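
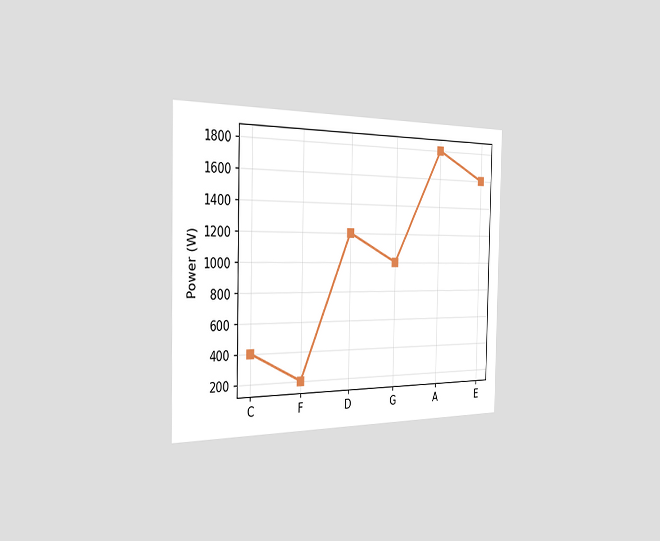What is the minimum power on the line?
The chart is viewed slightly from the left. The lowest point is at F, and reading across to the y-axis gives 200W.

200W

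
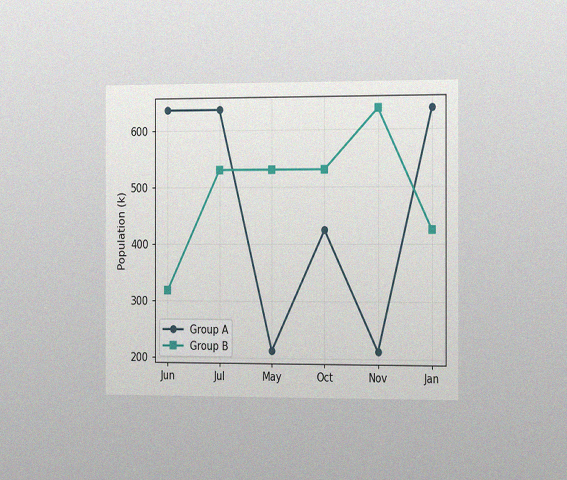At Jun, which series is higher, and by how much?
The chart is viewed slightly from the right, with some photo noise. At Jun, Group A sits above the other line by 318k.

Group A, by 318k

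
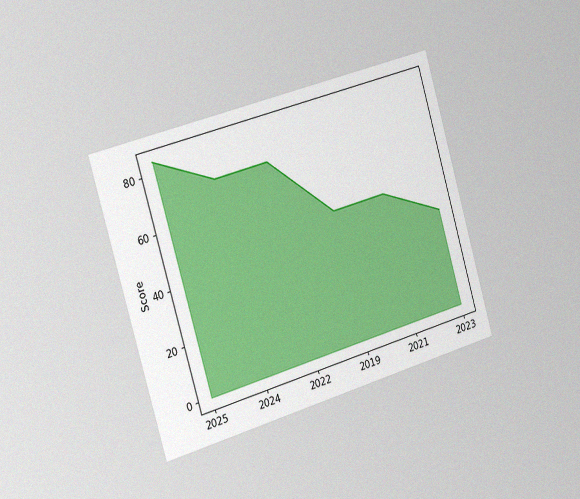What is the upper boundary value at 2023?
36

The chart is tilted about 16° counter-clockwise and viewed slightly from the left, with some photo noise. At 2023 the upper boundary is at 36.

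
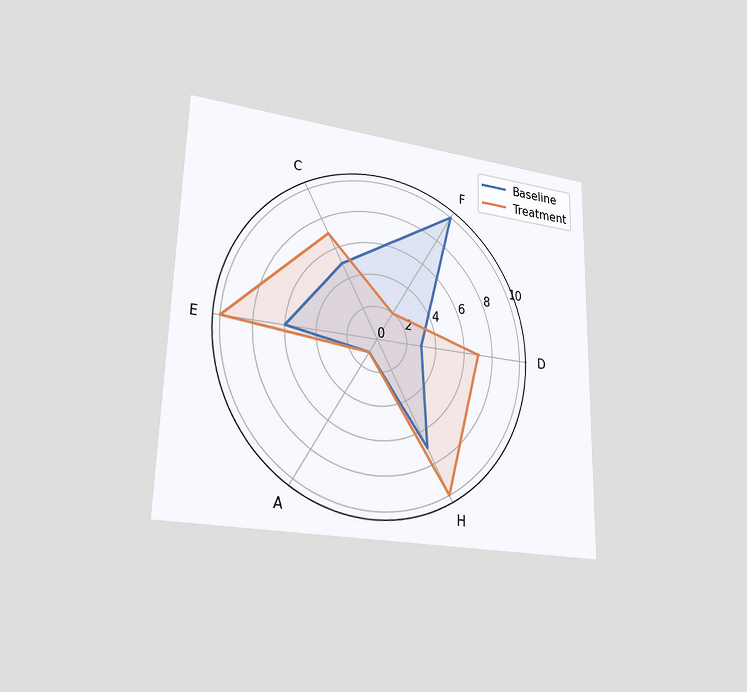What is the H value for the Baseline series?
7

The chart is viewed at a slight angle. On the H axis, Baseline reaches 7.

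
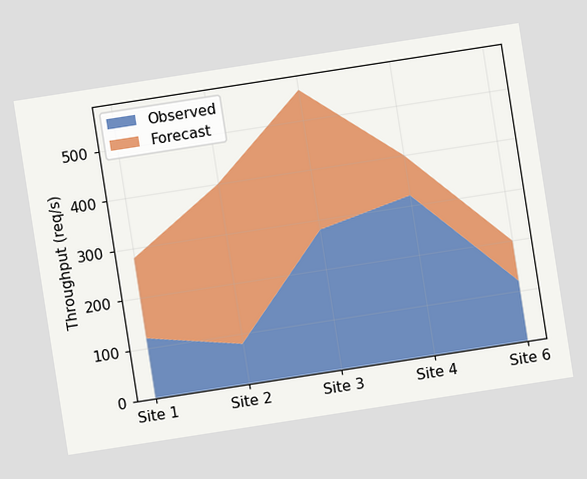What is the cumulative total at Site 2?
The chart is tilted about 9° counter-clockwise. The stacked total at Site 2 reaches 400req/s.

400req/s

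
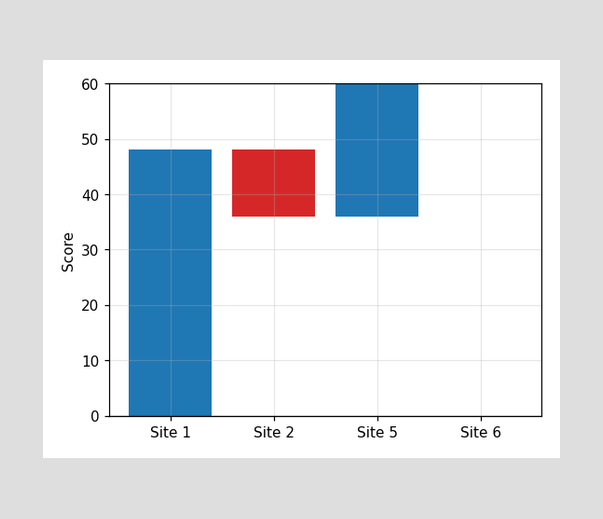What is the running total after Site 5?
60

After Site 5 the running total reaches 60.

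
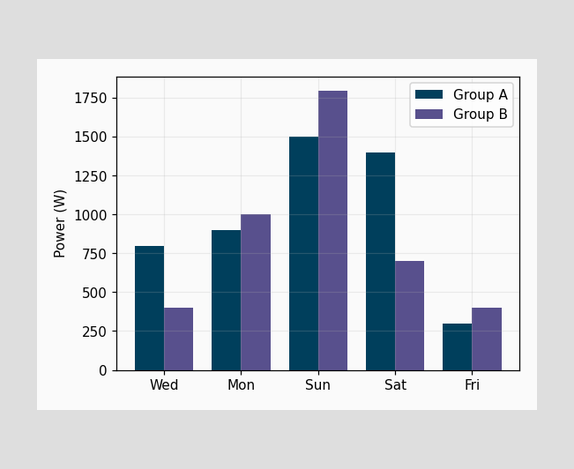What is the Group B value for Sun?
The Group B bar at Sun reaches 1800W on the y-axis.

1800W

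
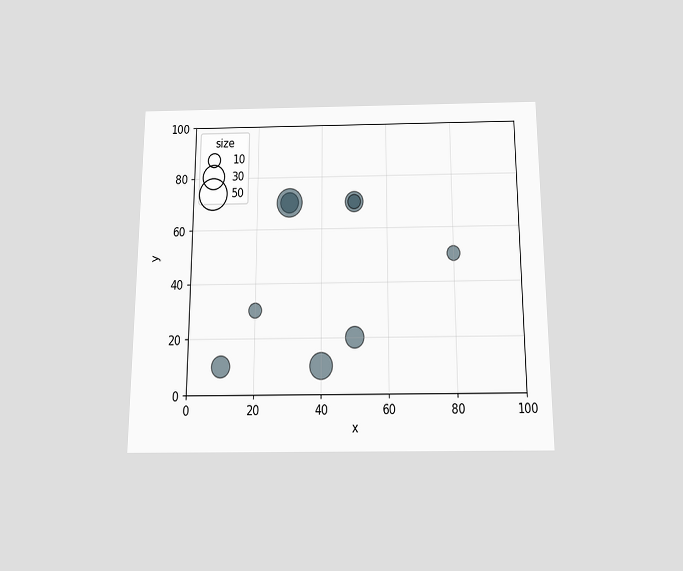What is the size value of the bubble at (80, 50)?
10

The chart is viewed slightly from below. Matching the bubble at (80, 50) against the size legend gives 10.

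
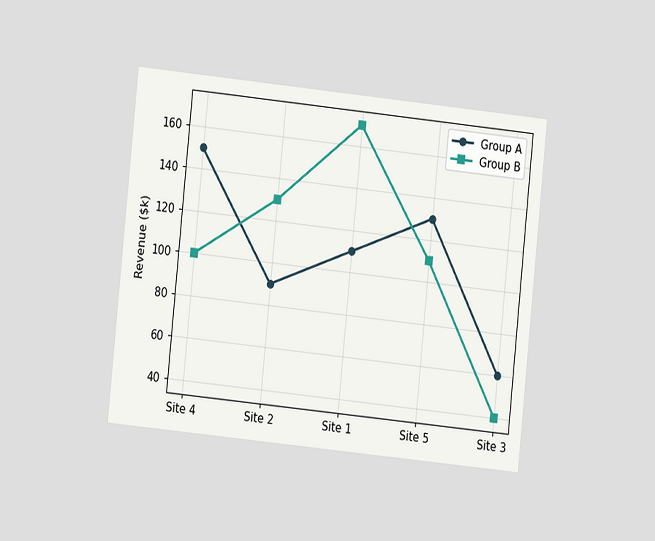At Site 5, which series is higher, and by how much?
The chart is tilted about 6° clockwise and viewed at a slight angle. At Site 5, Group A sits above the other line by $20k.

Group A, by $20k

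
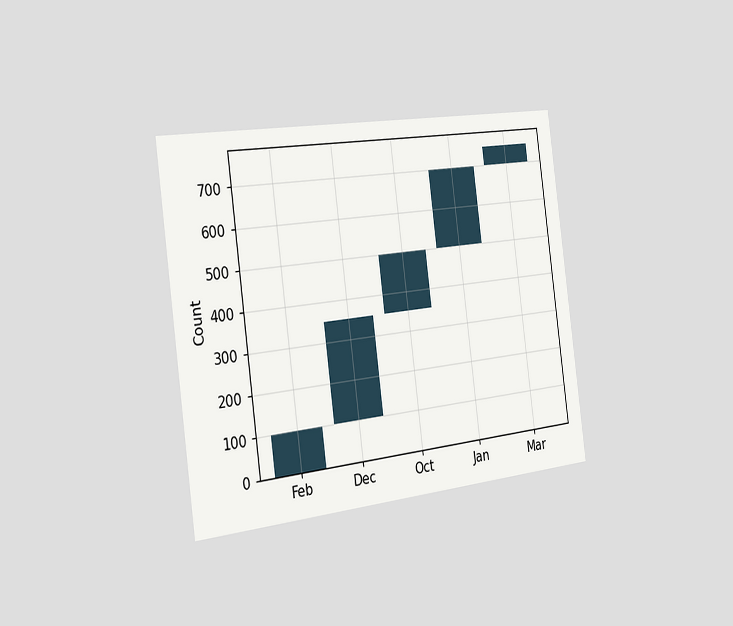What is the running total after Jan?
700

The chart is tilted about 7° counter-clockwise and viewed slightly from the left. After Jan the running total reaches 700.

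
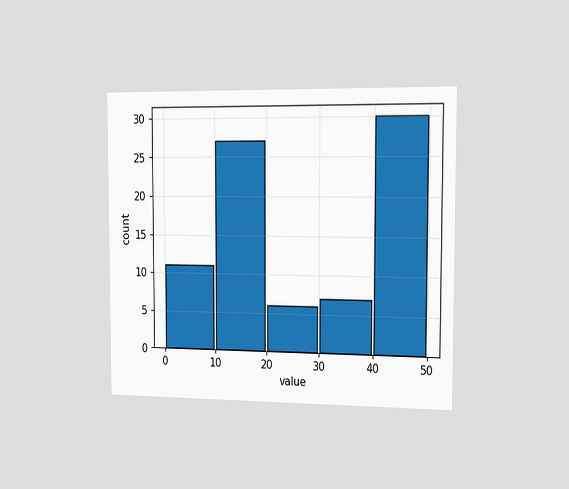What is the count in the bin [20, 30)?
The chart is viewed slightly from the right. The [20, 30) bin has height 6.

6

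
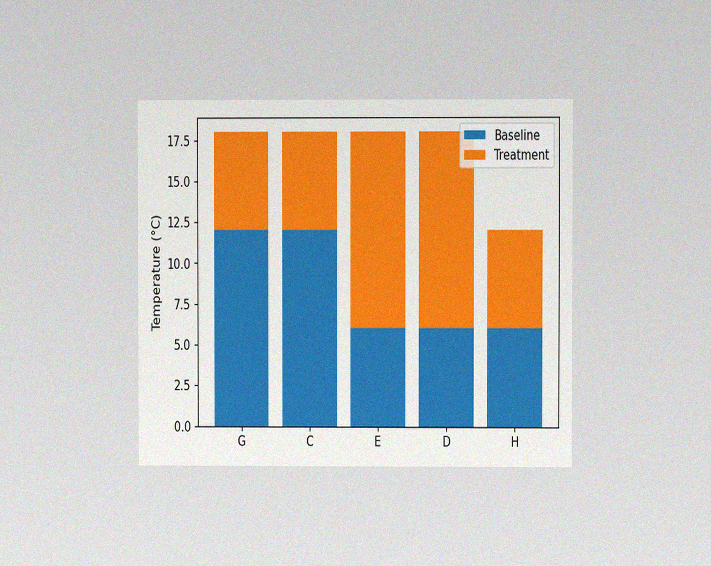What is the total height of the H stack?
12°C

The chart is viewed at a slight angle, with some photo noise. The H stack's top reaches 12°C on the y-axis.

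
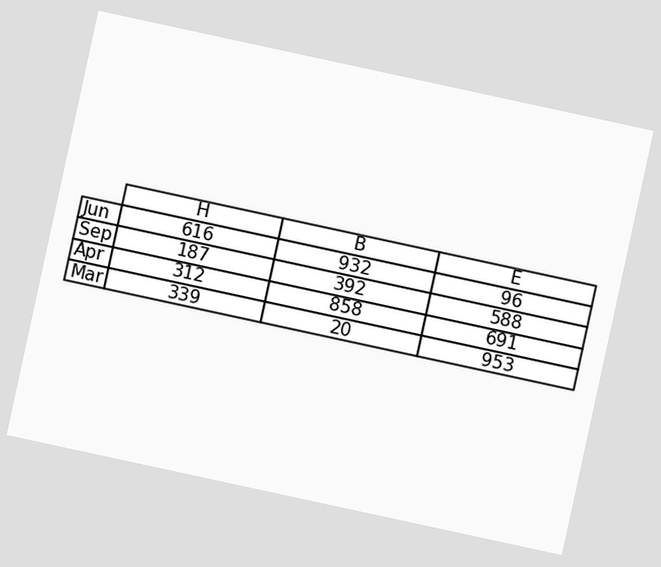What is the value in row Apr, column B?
858

The chart is tilted about 12° clockwise. The (Apr, B) cell reads 858.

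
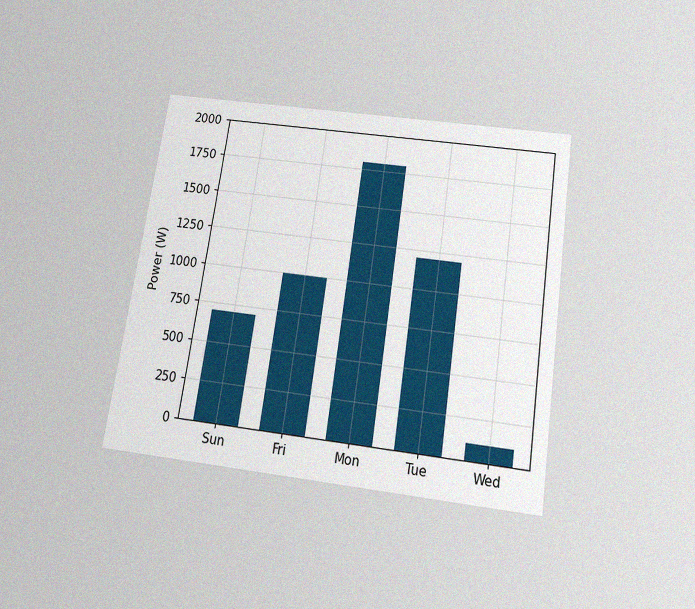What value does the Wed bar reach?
The chart is tilted about 9° clockwise and viewed slightly from below, with some photo noise. Reading along the chart's y-axis, the Wed bar reaches 100W.

100W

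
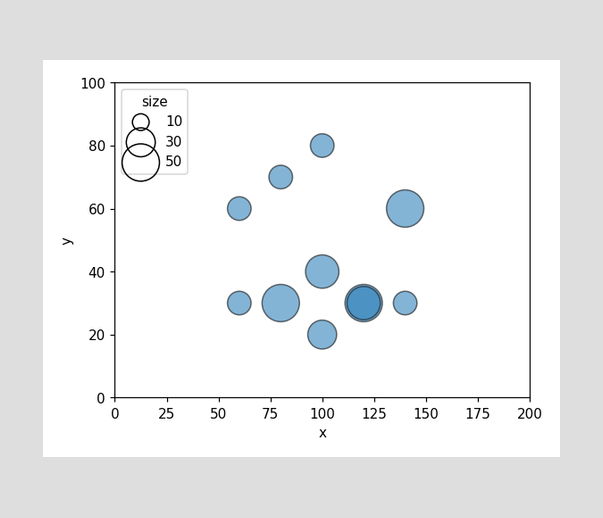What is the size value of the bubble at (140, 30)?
20

Matching the bubble at (140, 30) against the size legend gives 20.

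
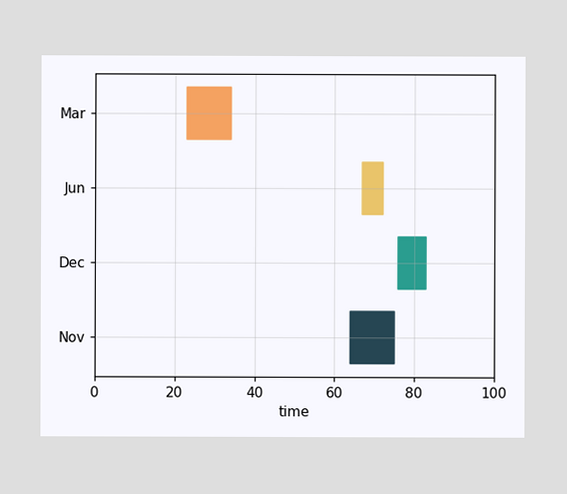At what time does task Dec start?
76

The Dec bar begins at t=76.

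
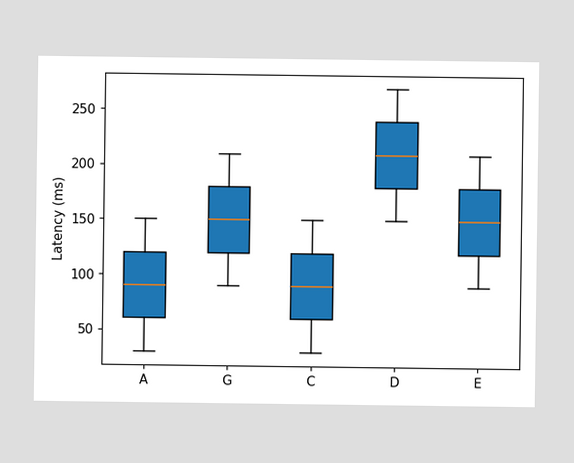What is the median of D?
210ms

The median line in the D box sits at 210ms.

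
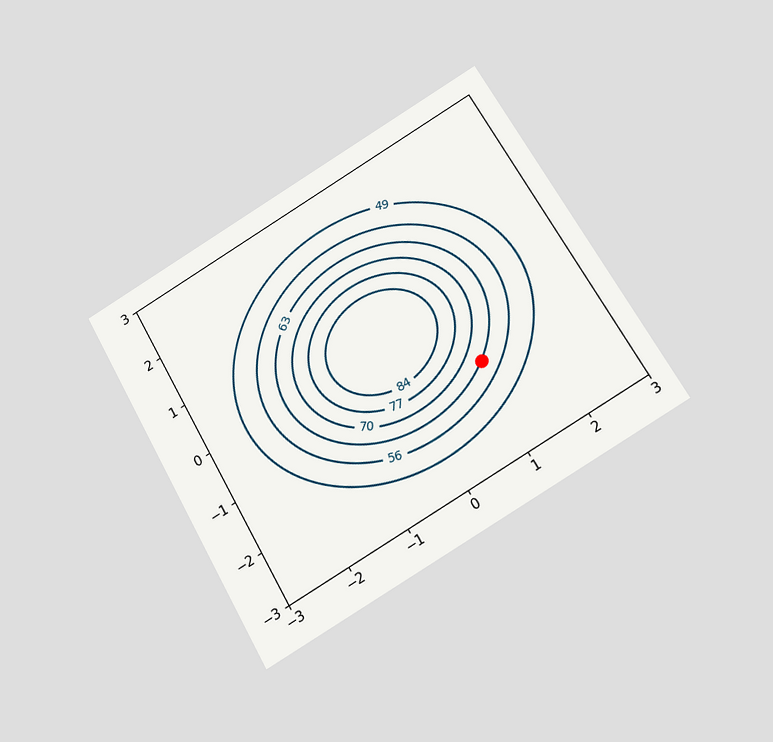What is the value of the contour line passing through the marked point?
63

The chart is tilted about 30° counter-clockwise and viewed slightly from below. The marked point sits on the contour labelled 63.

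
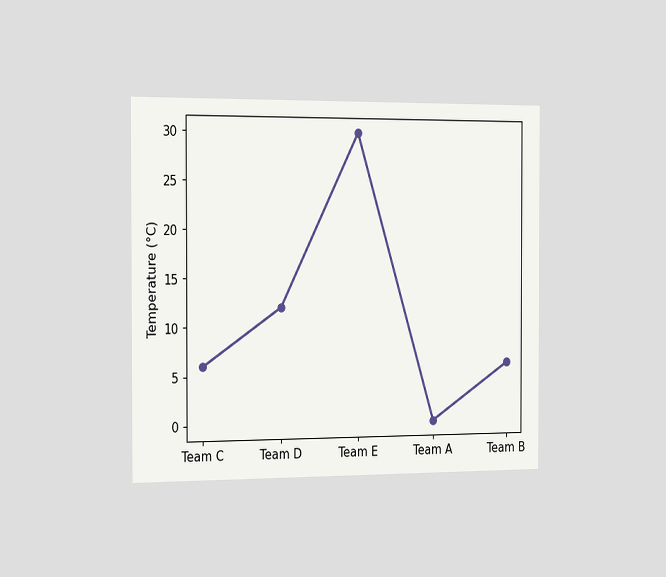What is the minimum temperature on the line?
0°C

The chart is viewed slightly from the left. The lowest point is at Team A, and reading across to the y-axis gives 0°C.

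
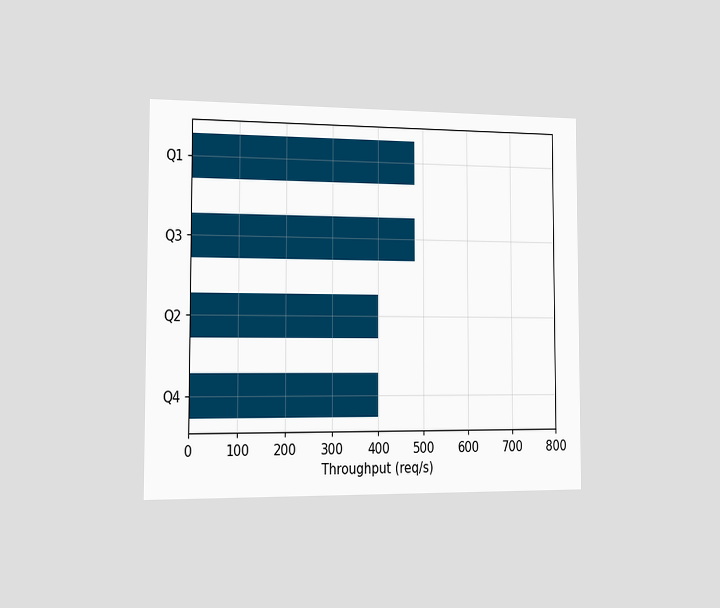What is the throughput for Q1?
The chart is viewed slightly from the left. Reading along the chart's x-axis, the Q1 bar reaches 480req/s.

480req/s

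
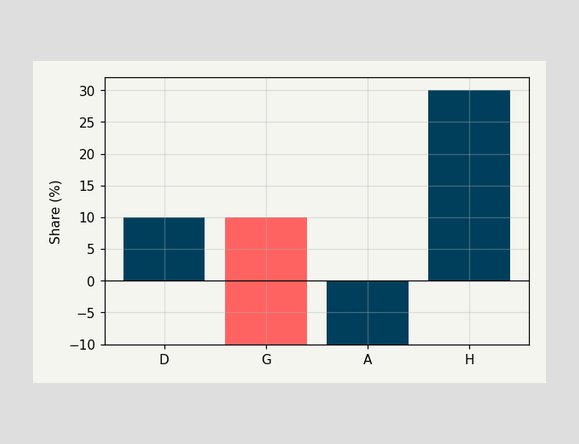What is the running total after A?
0%

After A the running total reaches 0%.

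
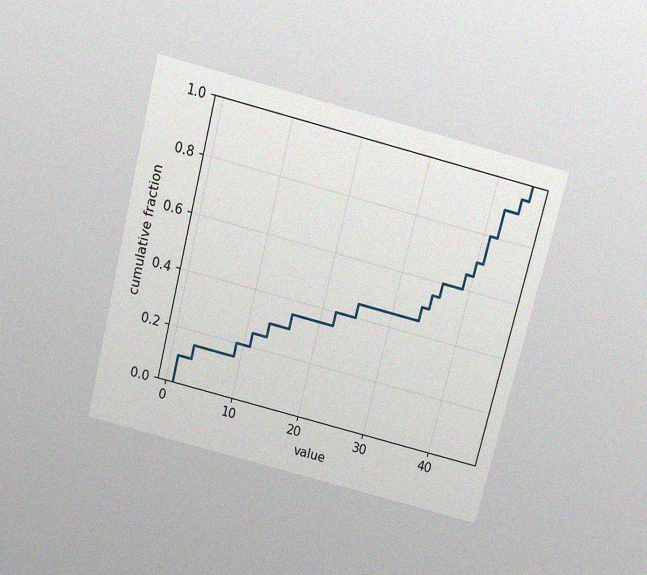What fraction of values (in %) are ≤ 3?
15%

The chart is tilted about 14° clockwise and viewed slightly from above, with some photo noise. At x=3 the ECDF step is at 15%.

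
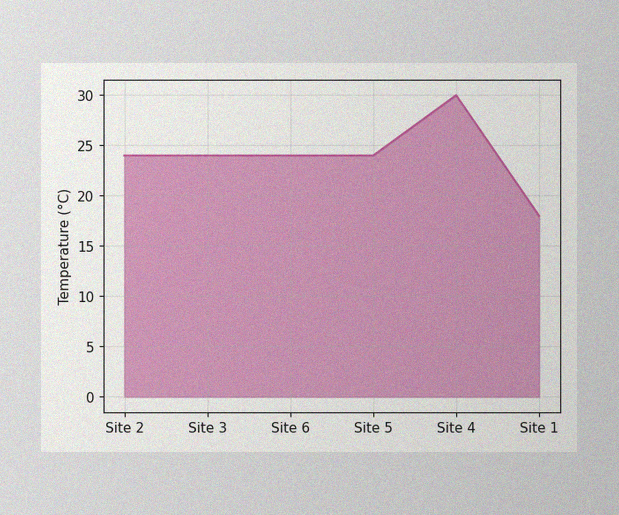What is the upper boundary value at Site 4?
The image has some photo noise and uneven lighting. At Site 4 the upper boundary is at 30°C.

30°C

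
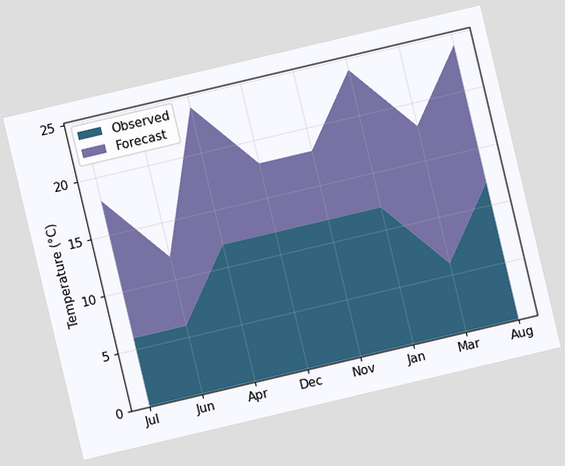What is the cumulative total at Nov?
18°C

The chart is tilted about 13° counter-clockwise. The stacked total at Nov reaches 18°C.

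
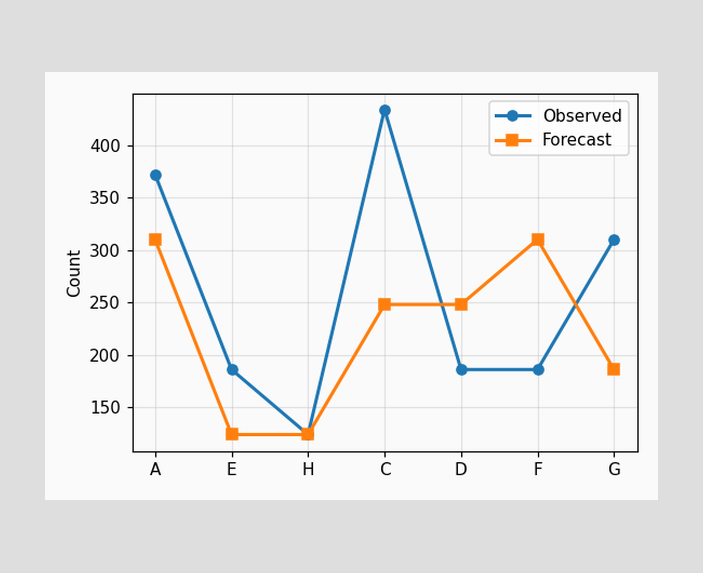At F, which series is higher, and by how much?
At F, Forecast sits above the other line by 124.

Forecast, by 124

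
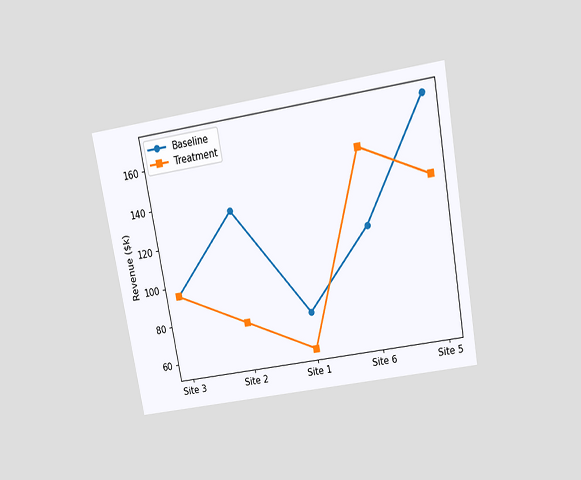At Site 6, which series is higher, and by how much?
Treatment, by $38k

The chart is tilted about 10° counter-clockwise and viewed slightly from above. At Site 6, Treatment sits above the other line by $38k.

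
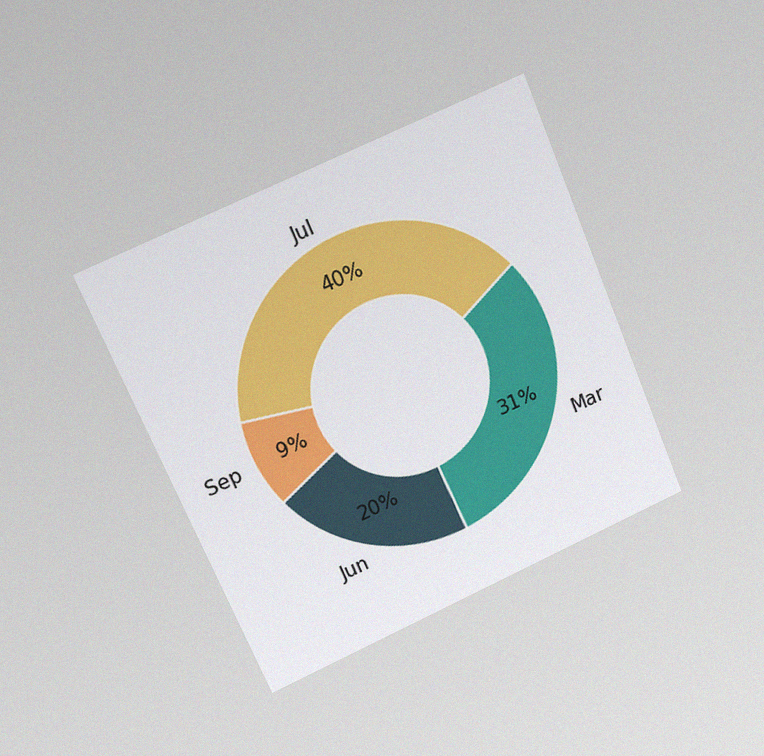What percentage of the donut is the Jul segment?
40%

The chart is tilted about 23° counter-clockwise and viewed at a slight angle, with some photo noise. The Jul segment takes up 40% of the ring.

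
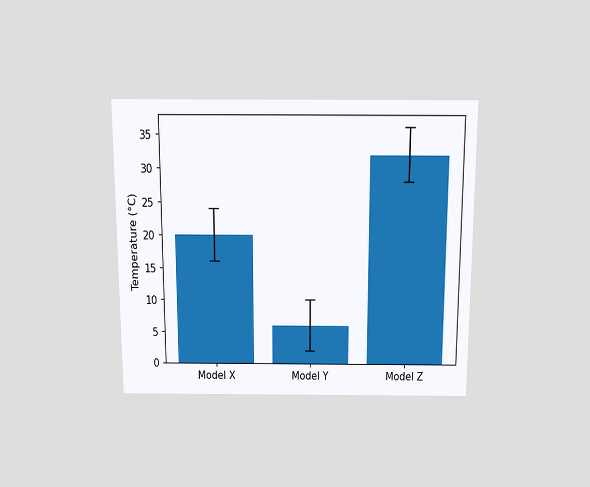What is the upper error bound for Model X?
24°C

The chart is viewed slightly from above. The Model X bar's upper whisker reaches 24°C.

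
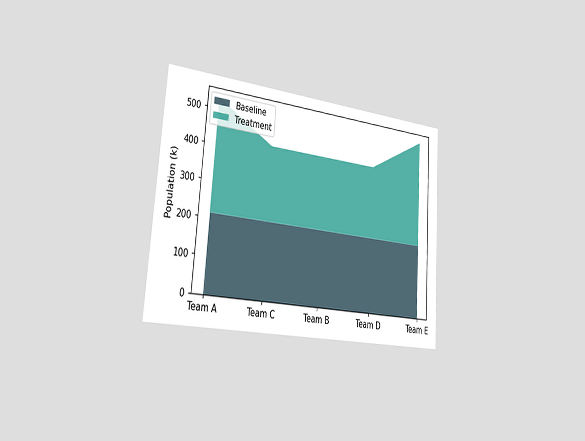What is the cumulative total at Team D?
424k

The chart is tilted about 4° clockwise and viewed slightly from the left. The stacked total at Team D reaches 424k.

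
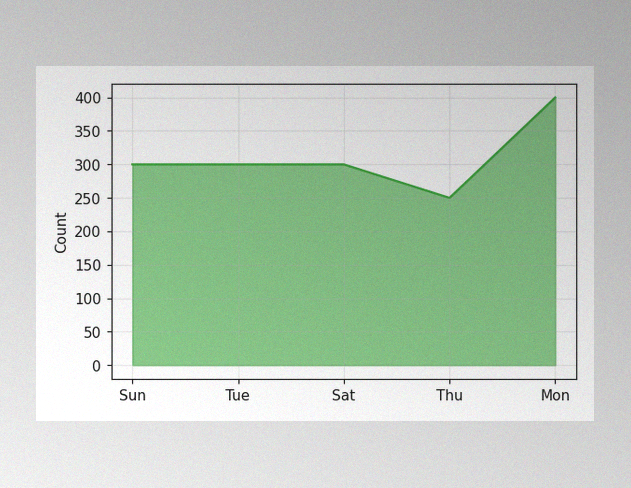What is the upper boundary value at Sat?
300

The image has some photo noise and uneven lighting. At Sat the upper boundary is at 300.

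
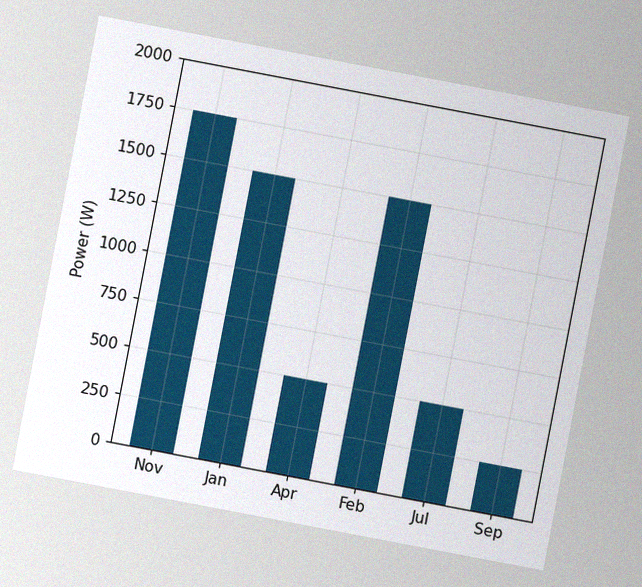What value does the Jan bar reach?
The chart is tilted about 11° clockwise, with some photo noise. Reading along the chart's y-axis, the Jan bar reaches 1500W.

1500W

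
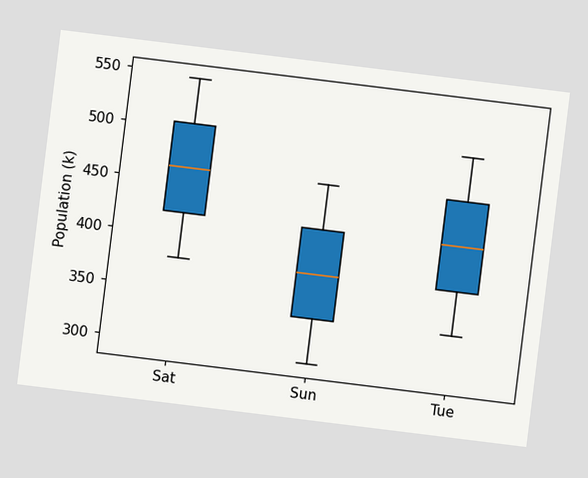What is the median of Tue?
420k

The chart is tilted about 7° clockwise. The median line in the Tue box sits at 420k.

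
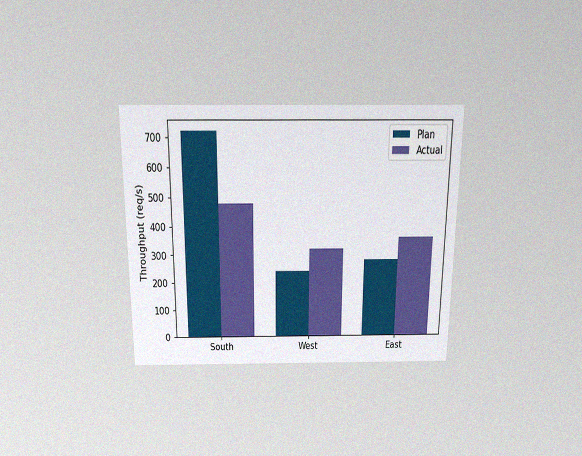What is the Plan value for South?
The chart is viewed slightly from above, with some photo noise. The Plan bar at South reaches 720req/s on the y-axis.

720req/s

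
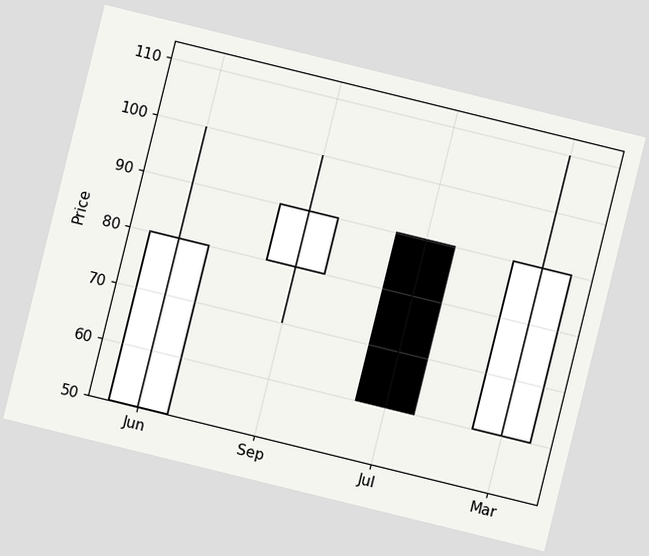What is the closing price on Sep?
The chart is tilted about 14° clockwise. The Sep candle closes at 90.

90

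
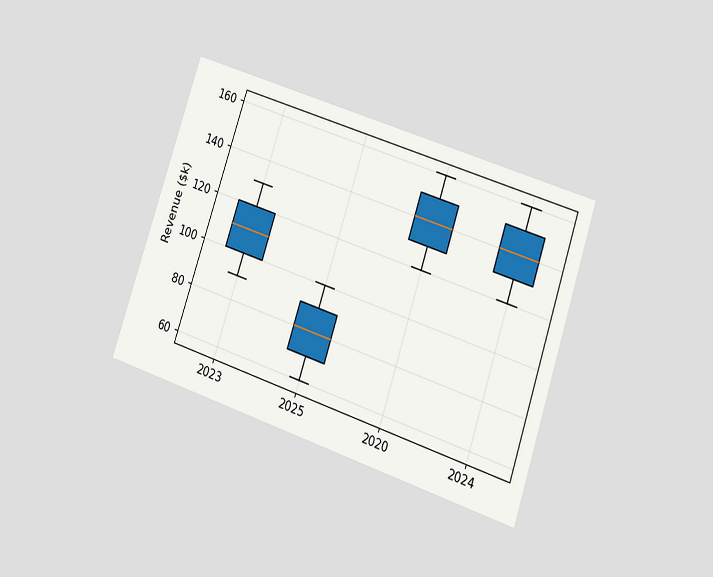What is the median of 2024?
The chart is tilted about 19° clockwise and viewed at a slight angle. The median line in the 2024 box sits at $140k.

$140k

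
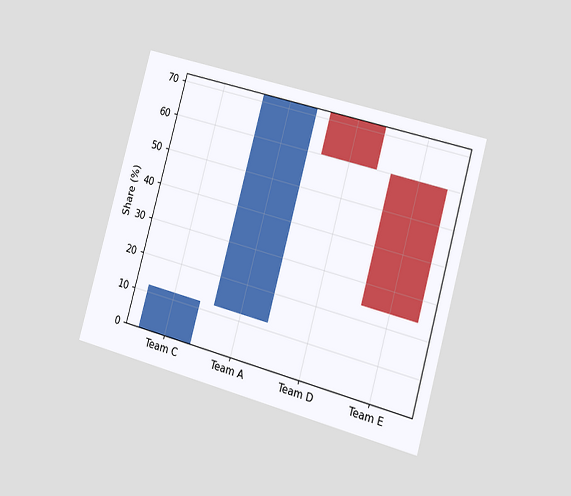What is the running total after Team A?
The chart is tilted about 15° clockwise and viewed slightly from the right. After Team A the running total reaches 72%.

72%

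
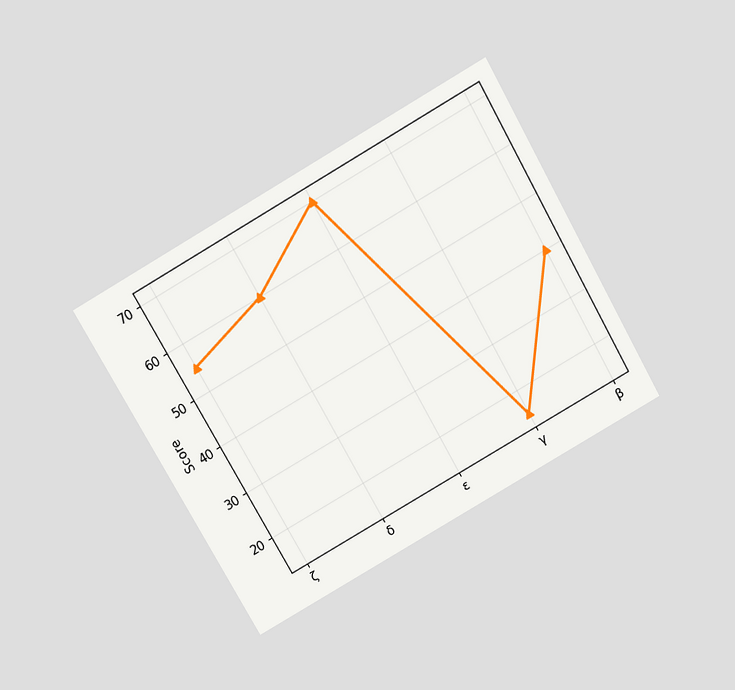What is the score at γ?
15

The chart is tilted about 30° counter-clockwise and viewed slightly from above. At γ, the line is at 15.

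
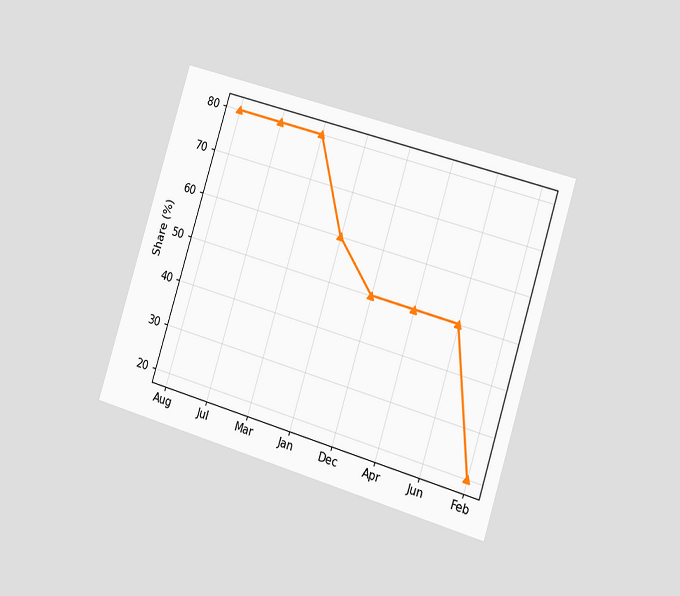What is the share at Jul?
80%

The chart is tilted about 17° clockwise and viewed slightly from the right. At Jul, the line is at 80%.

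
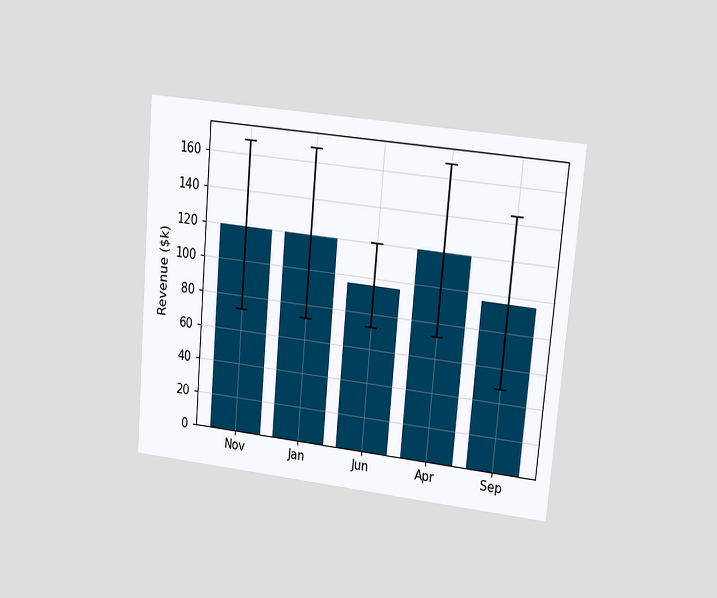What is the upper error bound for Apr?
The chart is tilted about 5° clockwise and viewed at a slight angle. The Apr bar's upper whisker reaches $168k.

$168k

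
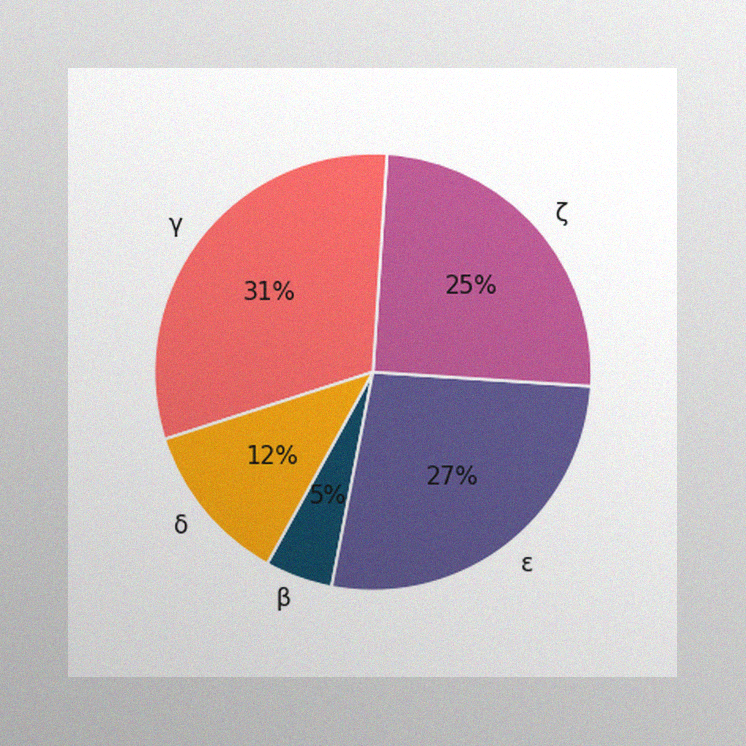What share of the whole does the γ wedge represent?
The image has some photo noise and uneven lighting. The γ slice takes up 31% of the pie.

31%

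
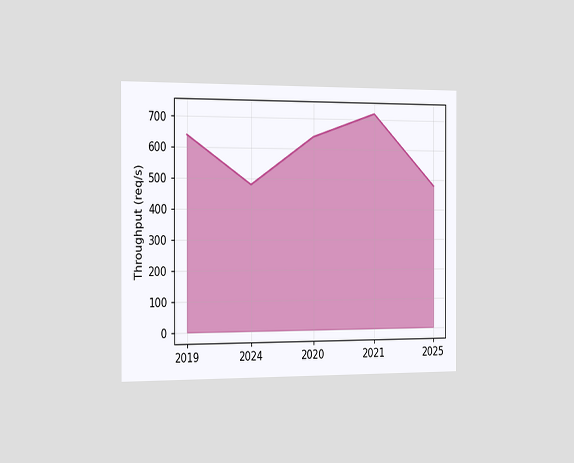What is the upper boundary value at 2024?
The chart is viewed slightly from the left. At 2024 the upper boundary is at 480req/s.

480req/s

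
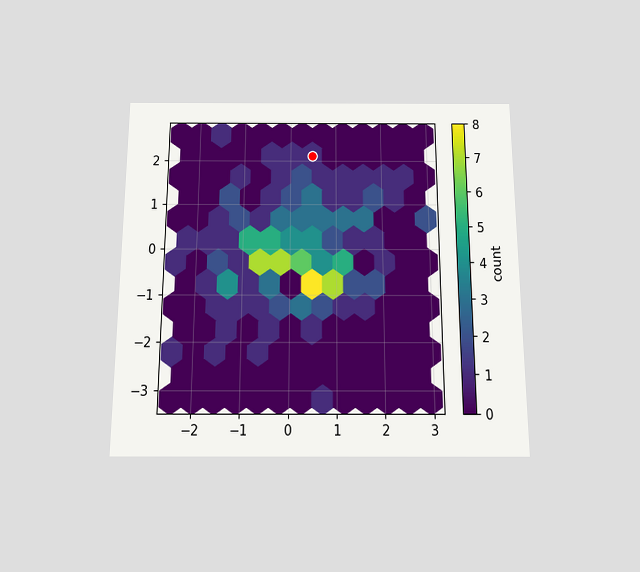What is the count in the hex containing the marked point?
1

The chart is viewed slightly from below. The marked hex reads 1 on the colorbar.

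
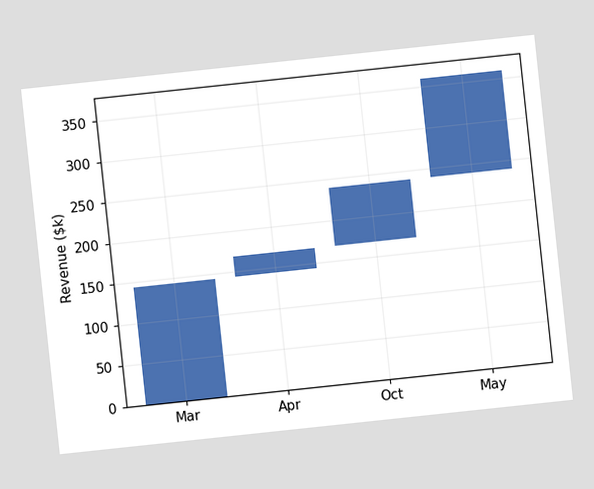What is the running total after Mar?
The chart is tilted about 6° counter-clockwise. After Mar the running total reaches $144k.

$144k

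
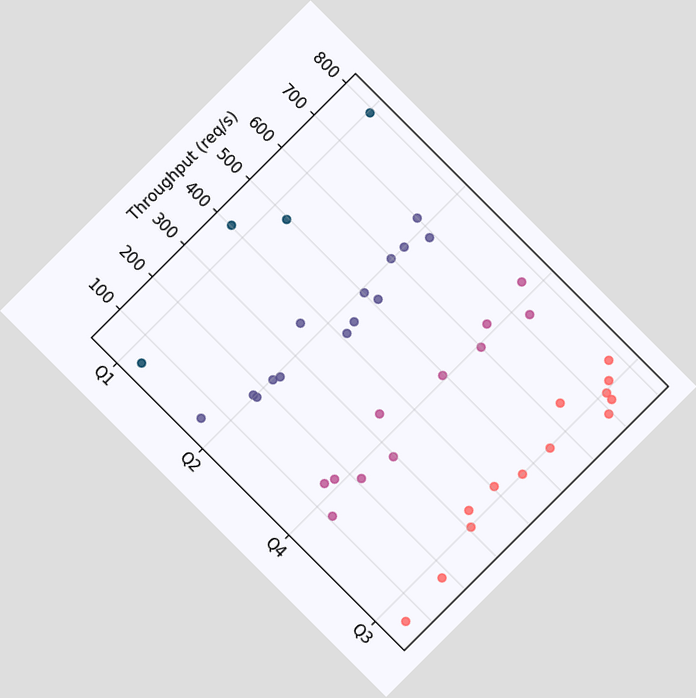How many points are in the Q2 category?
The chart is tilted about 45° clockwise. Counting the markers in the Q2 column gives 14.

14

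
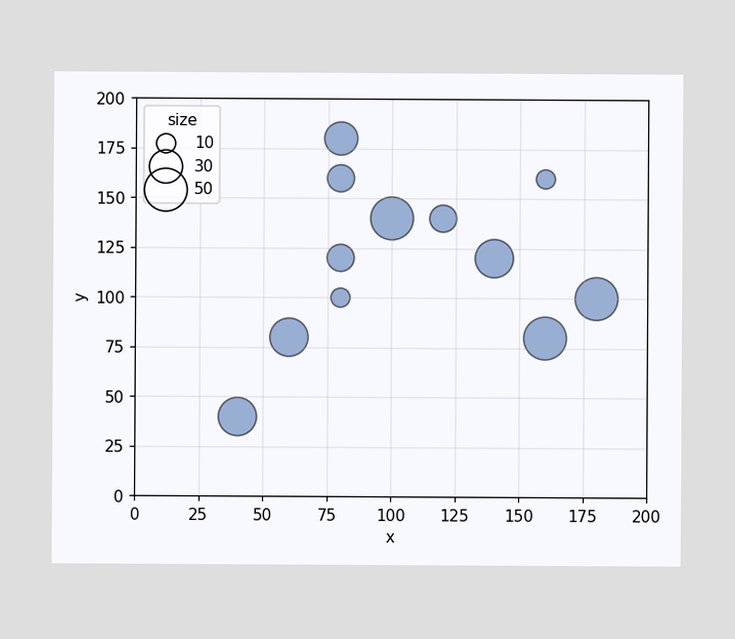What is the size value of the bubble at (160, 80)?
Matching the bubble at (160, 80) against the size legend gives 50.

50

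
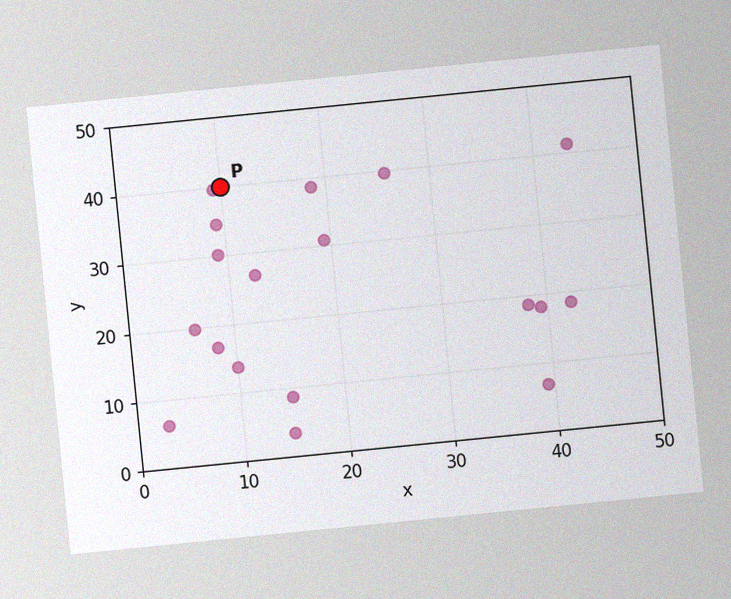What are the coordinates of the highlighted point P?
The chart is tilted about 6° counter-clockwise, with some photo noise. Following the gridlines from P to each axis, P sits at (10, 40).

(10, 40)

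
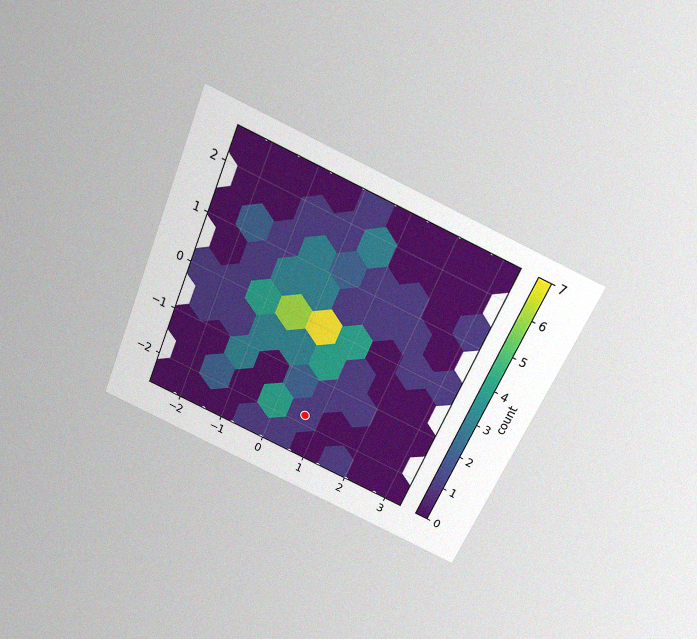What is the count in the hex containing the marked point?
The chart is tilted about 23° clockwise and viewed slightly from above, with some photo noise. The marked hex reads 1 on the colorbar.

1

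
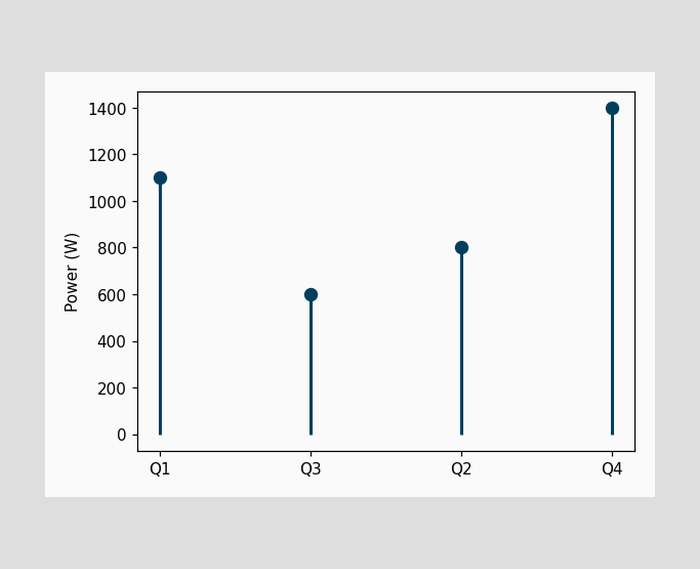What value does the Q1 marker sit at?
The Q1 marker sits at 1100W.

1100W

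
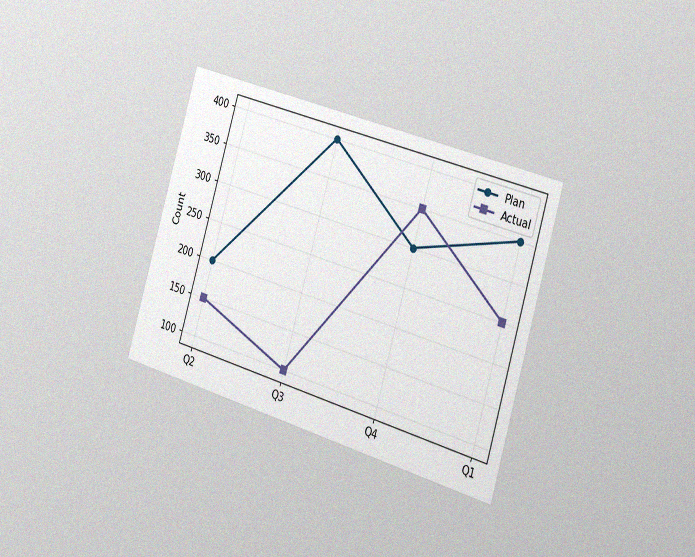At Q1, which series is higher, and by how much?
Plan, by 100

The chart is tilted about 17° clockwise and viewed slightly from the right, with some photo noise. At Q1, Plan sits above the other line by 100.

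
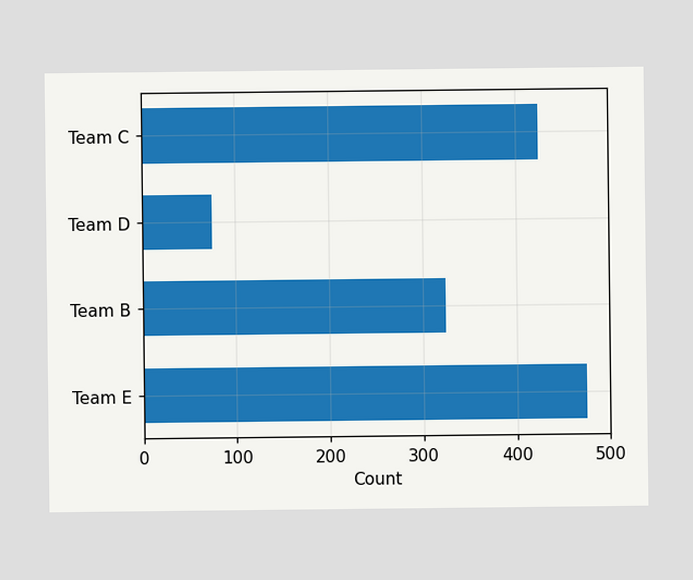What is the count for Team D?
75

Reading along the chart's x-axis, the Team D bar reaches 75.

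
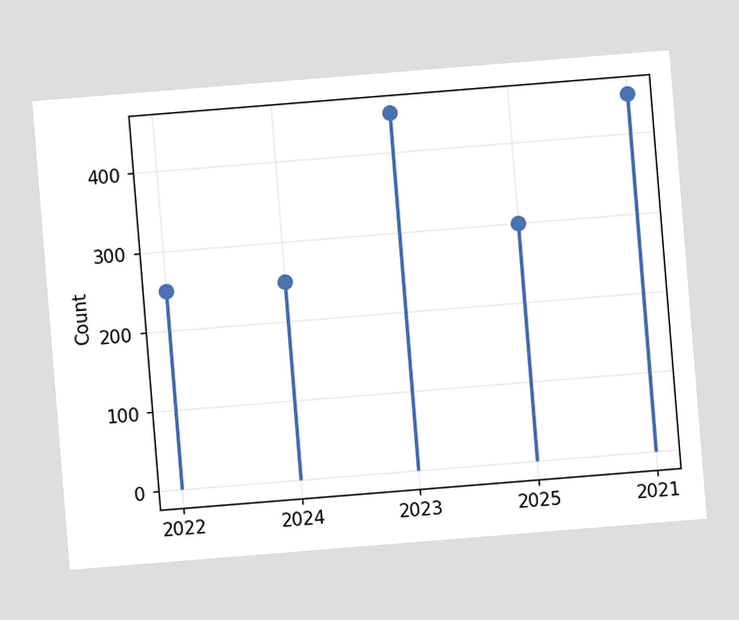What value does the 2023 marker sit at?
450

The chart is tilted about 5° counter-clockwise. The 2023 marker sits at 450.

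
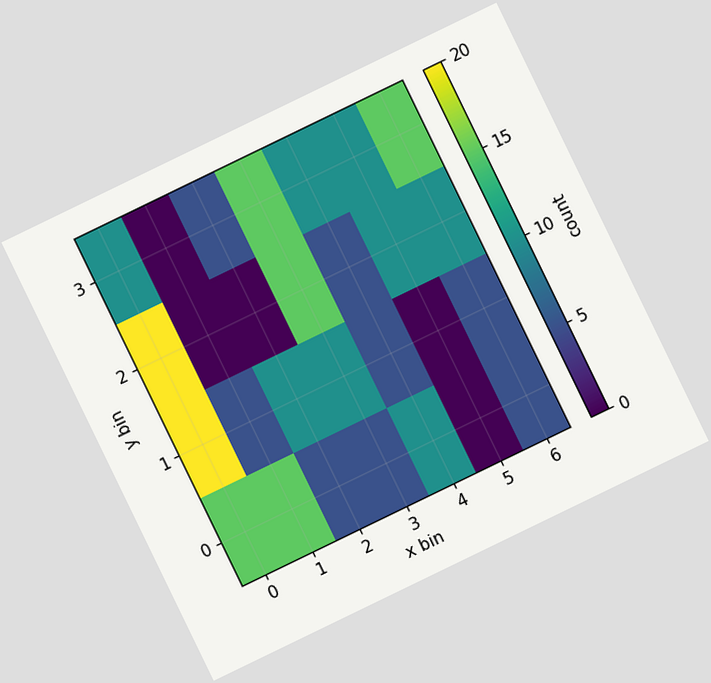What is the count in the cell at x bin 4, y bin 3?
10

The chart is tilted about 26° counter-clockwise. Matching the cell (4, 3) against the colorbar gives 10.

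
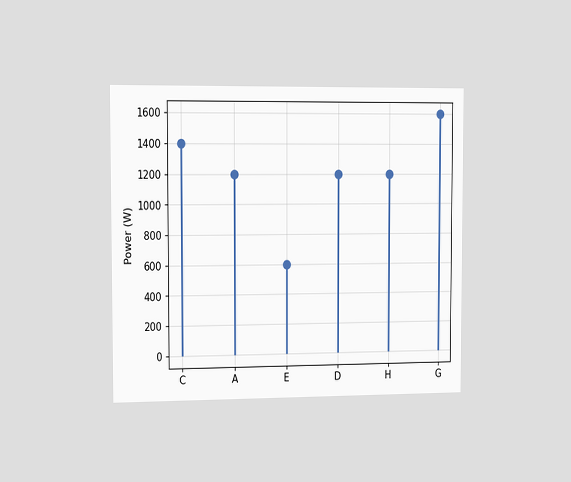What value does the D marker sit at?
1200W

The chart is viewed slightly from the left. The D marker sits at 1200W.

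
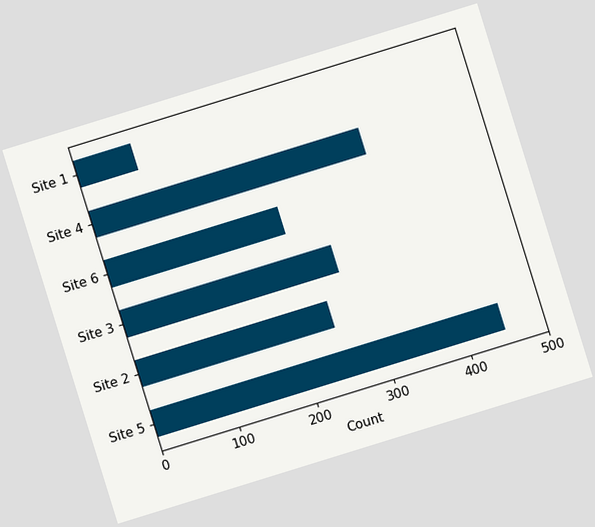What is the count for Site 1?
75

The chart is tilted about 17° counter-clockwise. Reading along the chart's x-axis, the Site 1 bar reaches 75.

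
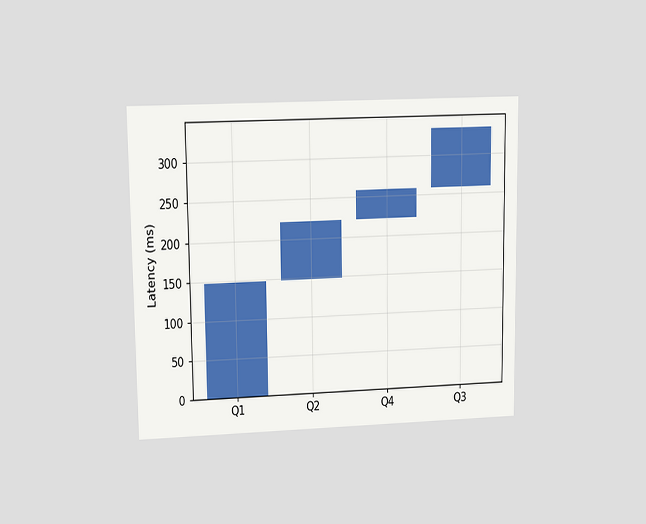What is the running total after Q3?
The chart is viewed at a slight angle. After Q3 the running total reaches 333ms.

333ms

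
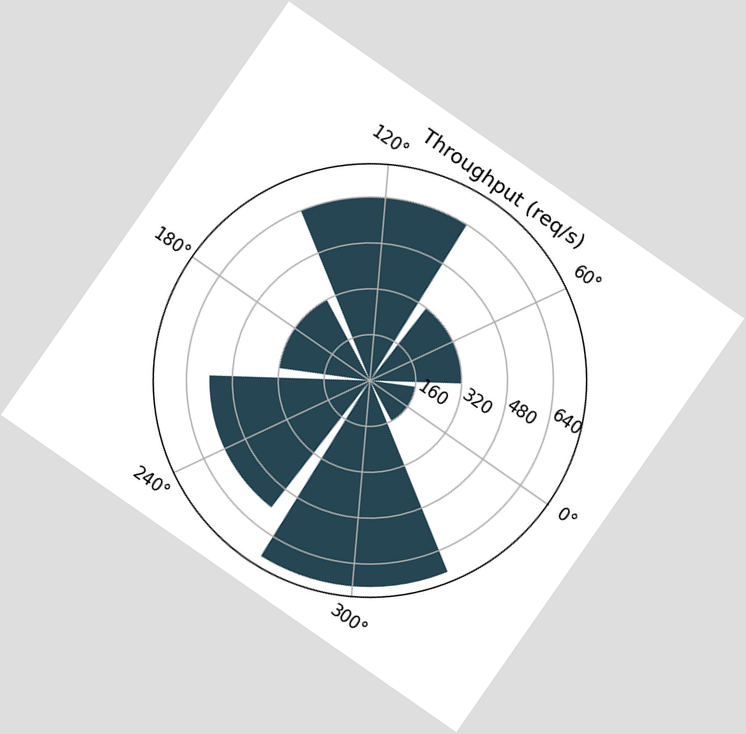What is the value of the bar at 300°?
720req/s

The chart is tilted about 35° clockwise. The bar at 300° reaches 720req/s on the radial axis.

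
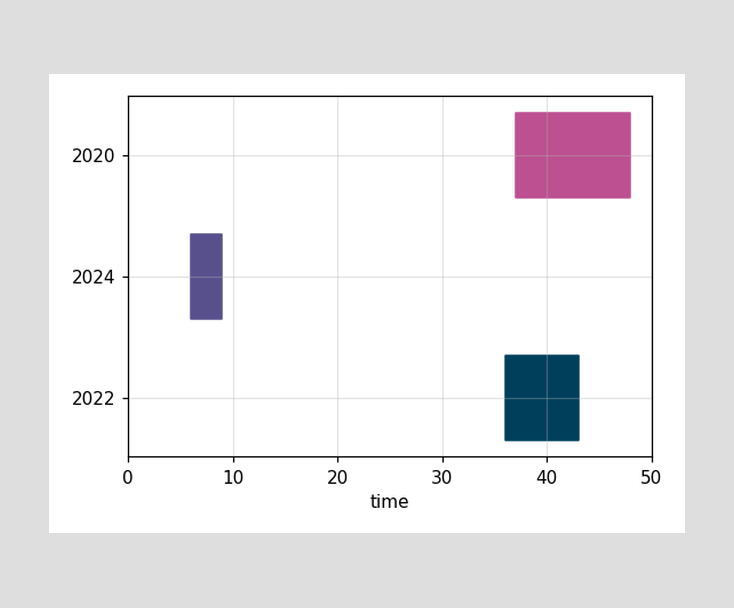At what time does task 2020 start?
The 2020 bar begins at t=37.

37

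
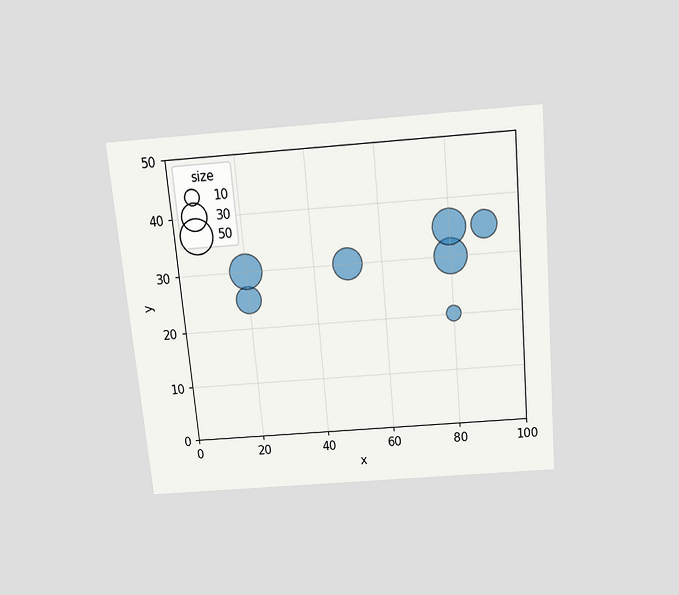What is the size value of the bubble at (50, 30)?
40

The chart is tilted about 5° counter-clockwise and viewed slightly from above. Matching the bubble at (50, 30) against the size legend gives 40.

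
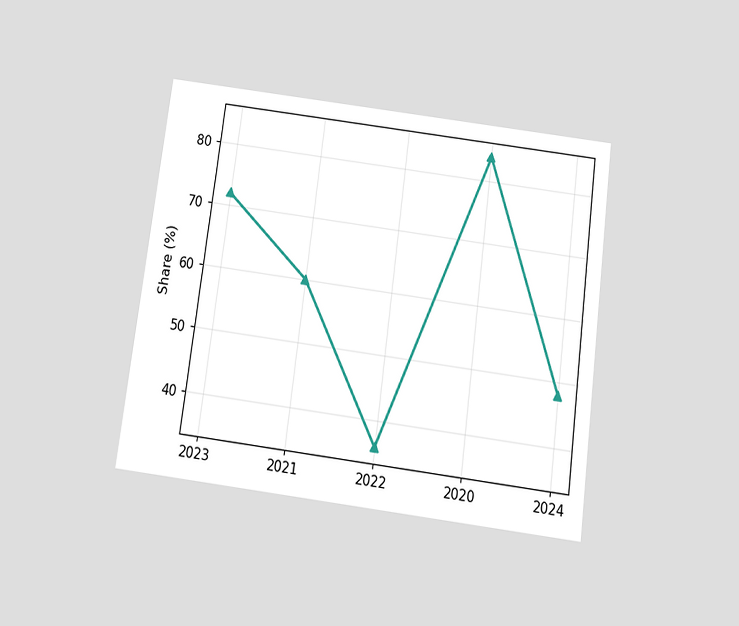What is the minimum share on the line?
36%

The chart is tilted about 7° clockwise and viewed slightly from below. The lowest point is at 2022, and reading across to the y-axis gives 36%.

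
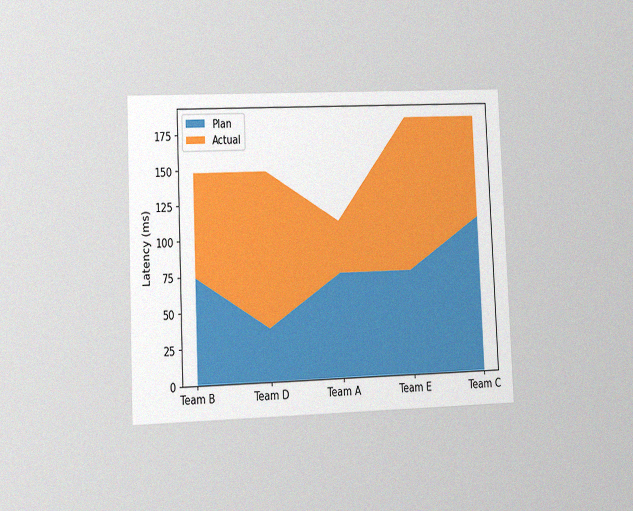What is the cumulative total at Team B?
The chart is tilted about 2° counter-clockwise and viewed at a slight angle, with some photo noise. The stacked total at Team B reaches 148ms.

148ms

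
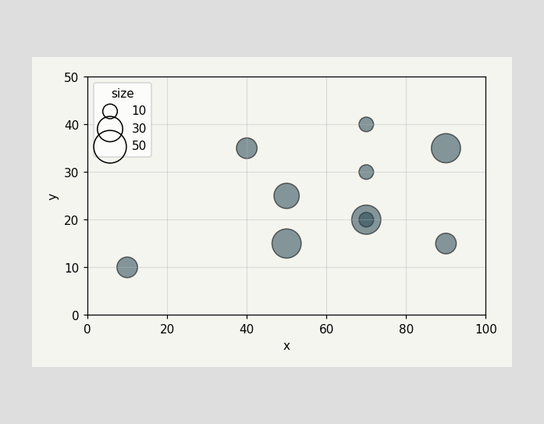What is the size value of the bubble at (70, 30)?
10

Matching the bubble at (70, 30) against the size legend gives 10.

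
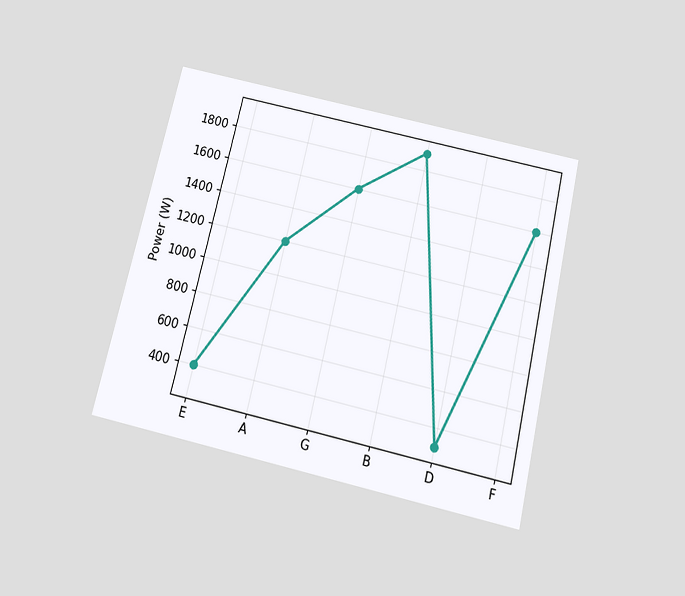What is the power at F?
The chart is tilted about 13° clockwise and viewed slightly from below. At F, the line is at 1600W.

1600W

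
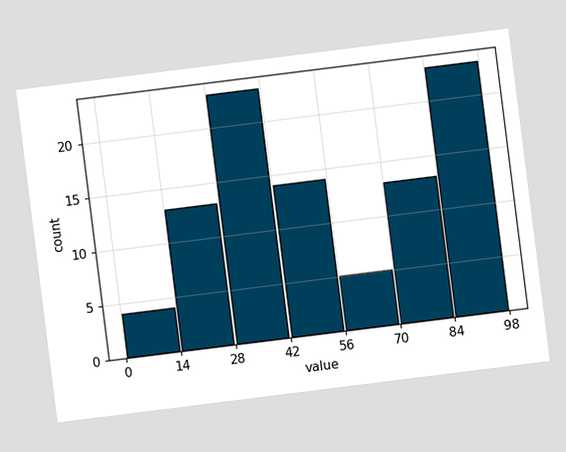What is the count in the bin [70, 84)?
13

The chart is tilted about 7° counter-clockwise. The [70, 84) bin has height 13.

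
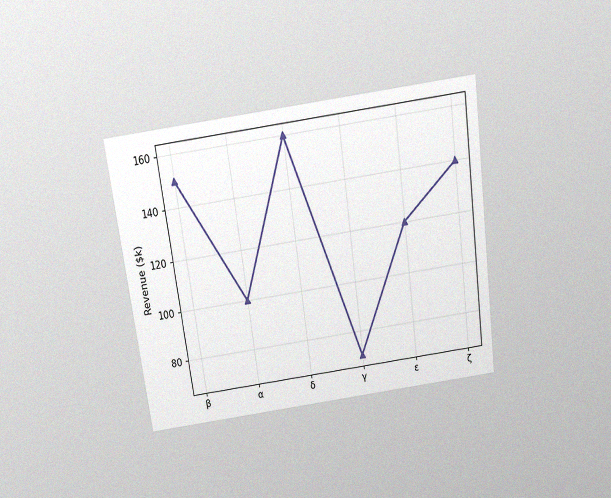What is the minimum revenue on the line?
$70k

The chart is tilted about 8° counter-clockwise and viewed slightly from above, with some photo noise. The lowest point is at γ, and reading across to the y-axis gives $70k.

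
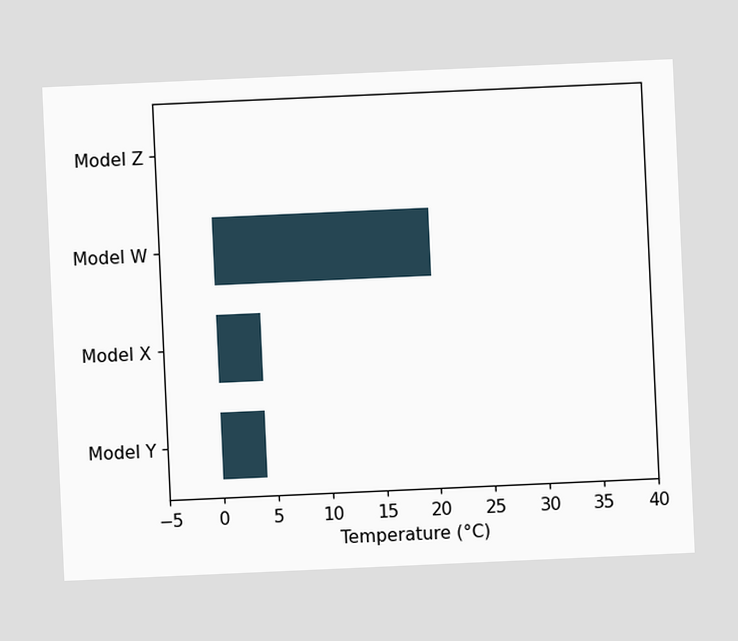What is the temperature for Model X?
4°C

The chart is tilted about 3° counter-clockwise. Reading along the chart's x-axis, the Model X bar reaches 4°C.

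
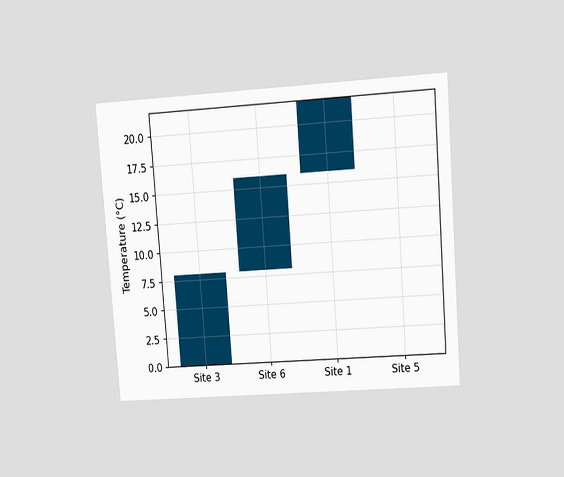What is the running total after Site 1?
The chart is tilted about 4° counter-clockwise and viewed at a slight angle. After Site 1 the running total reaches 22°C.

22°C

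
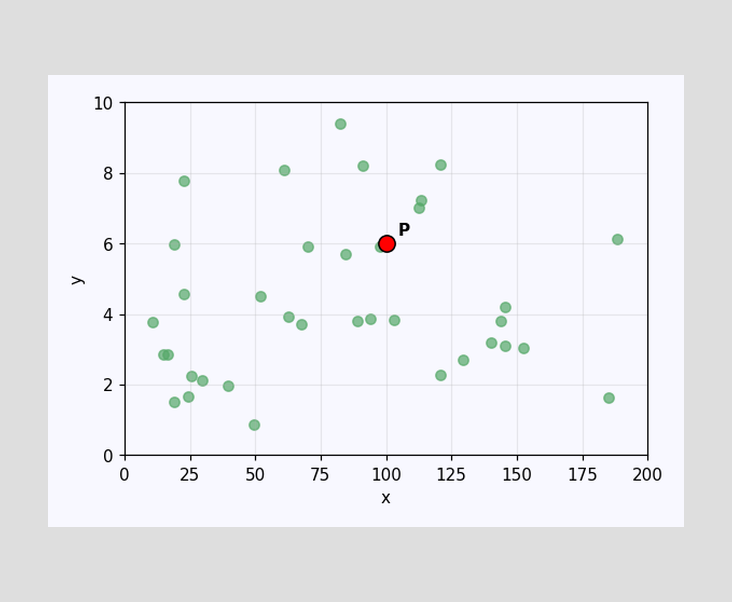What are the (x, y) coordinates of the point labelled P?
Following the gridlines from P to each axis, P sits at (100, 6).

(100, 6)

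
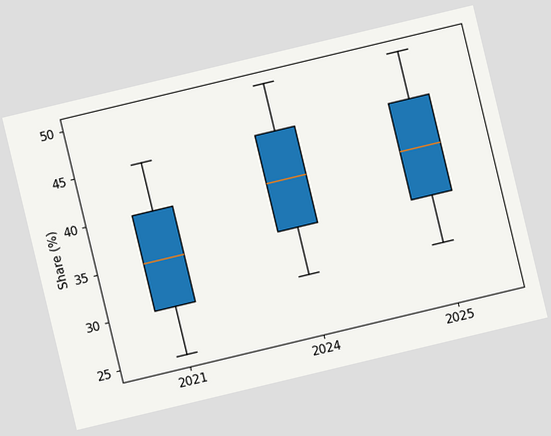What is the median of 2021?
The chart is tilted about 13° counter-clockwise. The median line in the 2021 box sits at 35%.

35%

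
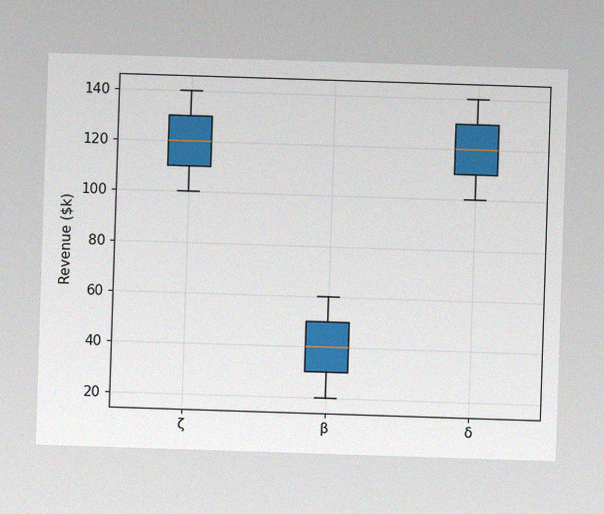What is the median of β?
$40k

The image has some photo noise and uneven lighting. The median line in the β box sits at $40k.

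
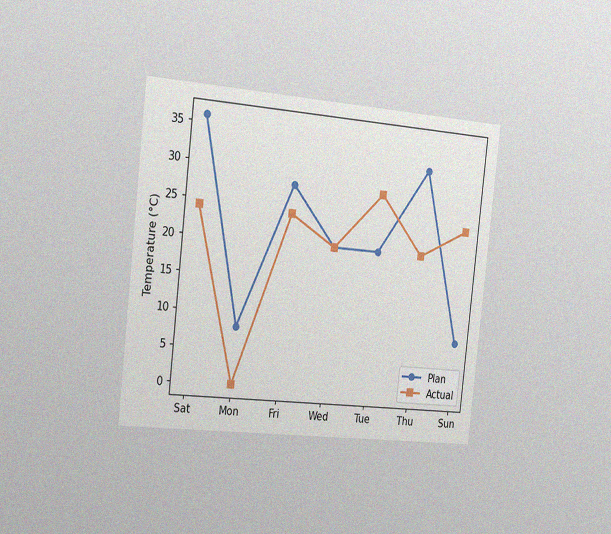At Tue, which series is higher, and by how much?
The chart is tilted about 6° clockwise and viewed slightly from the left, with some photo noise. At Tue, Actual sits above the other line by 8°C.

Actual, by 8°C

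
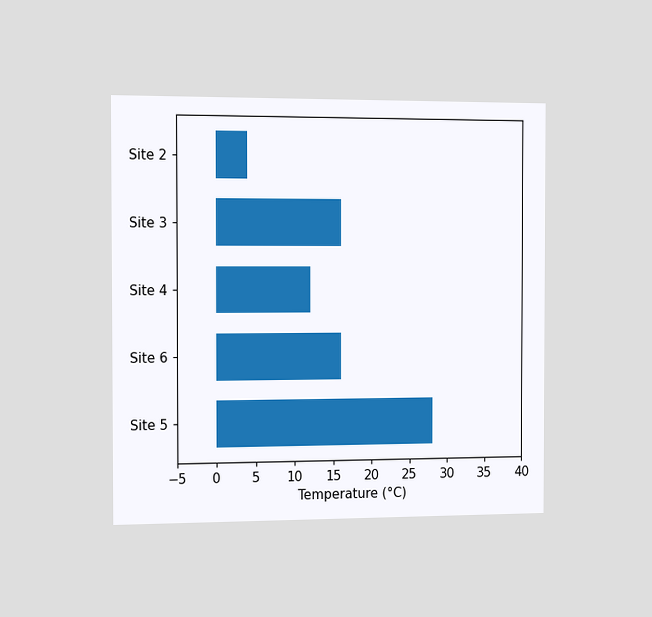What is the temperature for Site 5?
The chart is viewed slightly from the left. Reading along the chart's x-axis, the Site 5 bar reaches 28°C.

28°C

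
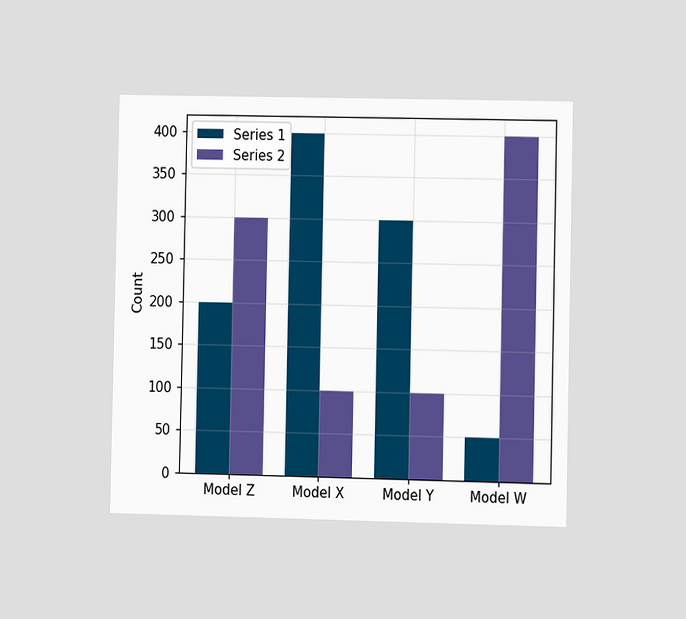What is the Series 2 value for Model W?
400

The chart is viewed at a slight angle. The Series 2 bar at Model W reaches 400 on the y-axis.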